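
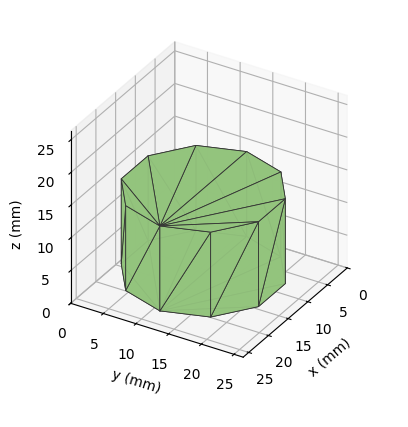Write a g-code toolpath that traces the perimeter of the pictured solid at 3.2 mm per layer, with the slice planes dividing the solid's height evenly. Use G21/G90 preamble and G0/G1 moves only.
Reading the render: the shape is a regular 10-sided prism (a cylinder approximated with 10 flat sides), circumscribed radius ≈ 11 mm, height ≈ 13 mm (dimensions read to the nearest mm from the axis ticks). For the g-code, the solid's height is divided into equal slices at the stated Δz and each level perimeter traced with G1 moves after a G0 lift.

; perimeter-only toolpath
G21 ; units = mm
G90 ; absolute positioning
G28 ; home
; layer 1
G0 Z3.2
G0 X22.0 Y11.0
G1 X19.9 Y17.5
G1 X14.4 Y21.5
G1 X7.6 Y21.5
G1 X2.1 Y17.5
G1 X0.0 Y11.0
G1 X2.1 Y4.5
G1 X7.6 Y0.5
G1 X14.4 Y0.5
G1 X19.9 Y4.5
G1 X22.0 Y11.0
; layer 2
G0 Z6.5
G0 X22.0 Y11.0
G1 X19.9 Y17.5
G1 X14.4 Y21.5
G1 X7.6 Y21.5
G1 X2.1 Y17.5
G1 X0.0 Y11.0
G1 X2.1 Y4.5
G1 X7.6 Y0.5
G1 X14.4 Y0.5
G1 X19.9 Y4.5
G1 X22.0 Y11.0
; layer 3
G0 Z9.8
G0 X22.0 Y11.0
G1 X19.9 Y17.5
G1 X14.4 Y21.5
G1 X7.6 Y21.5
G1 X2.1 Y17.5
G1 X0.0 Y11.0
G1 X2.1 Y4.5
G1 X7.6 Y0.5
G1 X14.4 Y0.5
G1 X19.9 Y4.5
G1 X22.0 Y11.0
; layer 4
G0 Z13.0
G0 X22.0 Y11.0
G1 X19.9 Y17.5
G1 X14.4 Y21.5
G1 X7.6 Y21.5
G1 X2.1 Y17.5
G1 X0.0 Y11.0
G1 X2.1 Y4.5
G1 X7.6 Y0.5
G1 X14.4 Y0.5
G1 X19.9 Y4.5
G1 X22.0 Y11.0
M2 ; end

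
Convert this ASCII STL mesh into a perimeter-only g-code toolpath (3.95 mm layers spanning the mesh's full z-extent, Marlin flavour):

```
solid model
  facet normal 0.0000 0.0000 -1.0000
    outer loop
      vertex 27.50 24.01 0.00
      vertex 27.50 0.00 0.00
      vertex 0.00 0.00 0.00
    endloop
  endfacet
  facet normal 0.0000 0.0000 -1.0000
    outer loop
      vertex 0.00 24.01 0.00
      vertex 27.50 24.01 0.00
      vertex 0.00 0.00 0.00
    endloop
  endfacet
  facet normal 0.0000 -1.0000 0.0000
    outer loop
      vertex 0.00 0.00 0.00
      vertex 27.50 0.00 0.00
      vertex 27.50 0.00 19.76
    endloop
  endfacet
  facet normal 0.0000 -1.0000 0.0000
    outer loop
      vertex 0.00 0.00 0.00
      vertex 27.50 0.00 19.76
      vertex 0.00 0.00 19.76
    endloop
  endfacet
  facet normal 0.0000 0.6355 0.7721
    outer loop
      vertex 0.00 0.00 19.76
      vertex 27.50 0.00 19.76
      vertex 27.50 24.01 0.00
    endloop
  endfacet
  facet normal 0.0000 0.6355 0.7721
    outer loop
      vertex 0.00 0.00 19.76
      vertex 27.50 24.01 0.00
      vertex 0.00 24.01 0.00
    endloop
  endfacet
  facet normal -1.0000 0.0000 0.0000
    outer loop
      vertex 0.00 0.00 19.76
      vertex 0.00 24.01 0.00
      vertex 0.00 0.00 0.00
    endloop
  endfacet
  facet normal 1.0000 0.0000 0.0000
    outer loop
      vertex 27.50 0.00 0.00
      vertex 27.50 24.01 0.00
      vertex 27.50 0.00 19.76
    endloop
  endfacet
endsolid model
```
; perimeter-only toolpath
G21 ; units = mm
G90 ; absolute positioning
G28 ; home
; layer 1
G0 Z3.95
G0 X0.00 Y0.00
G1 X27.50 Y0.00
G1 X27.50 Y19.21
G1 X0.00 Y19.21
G1 X0.00 Y0.00
; layer 2
G0 Z7.90
G0 X0.00 Y0.00
G1 X27.50 Y0.00
G1 X27.50 Y14.41
G1 X0.00 Y14.41
G1 X0.00 Y0.00
; layer 3
G0 Z11.86
G0 X0.00 Y0.00
G1 X27.50 Y0.00
G1 X27.50 Y9.60
G1 X0.00 Y9.60
G1 X0.00 Y0.00
; layer 4
G0 Z15.81
G0 X0.00 Y0.00
G1 X27.50 Y0.00
G1 X27.50 Y4.80
G1 X0.00 Y4.80
G1 X0.00 Y0.00
M2 ; end

The solid is a wedge (ramp): 27.5 × 24 mm base, rising to 19.8 mm along the y=0 edge and sloping linearly to z=0 at y=24. Slicing at Δz = 3.95 mm — 5 equal slices spanning the solid's height, so layer i sits at z = i·h/5 — gives 4 non-empty perimeters. Each is a 4-segment closed polygon; G0 lifts to the layer z and rapids to the start vertex, then G1 traces the edges. The cross-section shrinks linearly with z (the slice at the apex is degenerate and omitted).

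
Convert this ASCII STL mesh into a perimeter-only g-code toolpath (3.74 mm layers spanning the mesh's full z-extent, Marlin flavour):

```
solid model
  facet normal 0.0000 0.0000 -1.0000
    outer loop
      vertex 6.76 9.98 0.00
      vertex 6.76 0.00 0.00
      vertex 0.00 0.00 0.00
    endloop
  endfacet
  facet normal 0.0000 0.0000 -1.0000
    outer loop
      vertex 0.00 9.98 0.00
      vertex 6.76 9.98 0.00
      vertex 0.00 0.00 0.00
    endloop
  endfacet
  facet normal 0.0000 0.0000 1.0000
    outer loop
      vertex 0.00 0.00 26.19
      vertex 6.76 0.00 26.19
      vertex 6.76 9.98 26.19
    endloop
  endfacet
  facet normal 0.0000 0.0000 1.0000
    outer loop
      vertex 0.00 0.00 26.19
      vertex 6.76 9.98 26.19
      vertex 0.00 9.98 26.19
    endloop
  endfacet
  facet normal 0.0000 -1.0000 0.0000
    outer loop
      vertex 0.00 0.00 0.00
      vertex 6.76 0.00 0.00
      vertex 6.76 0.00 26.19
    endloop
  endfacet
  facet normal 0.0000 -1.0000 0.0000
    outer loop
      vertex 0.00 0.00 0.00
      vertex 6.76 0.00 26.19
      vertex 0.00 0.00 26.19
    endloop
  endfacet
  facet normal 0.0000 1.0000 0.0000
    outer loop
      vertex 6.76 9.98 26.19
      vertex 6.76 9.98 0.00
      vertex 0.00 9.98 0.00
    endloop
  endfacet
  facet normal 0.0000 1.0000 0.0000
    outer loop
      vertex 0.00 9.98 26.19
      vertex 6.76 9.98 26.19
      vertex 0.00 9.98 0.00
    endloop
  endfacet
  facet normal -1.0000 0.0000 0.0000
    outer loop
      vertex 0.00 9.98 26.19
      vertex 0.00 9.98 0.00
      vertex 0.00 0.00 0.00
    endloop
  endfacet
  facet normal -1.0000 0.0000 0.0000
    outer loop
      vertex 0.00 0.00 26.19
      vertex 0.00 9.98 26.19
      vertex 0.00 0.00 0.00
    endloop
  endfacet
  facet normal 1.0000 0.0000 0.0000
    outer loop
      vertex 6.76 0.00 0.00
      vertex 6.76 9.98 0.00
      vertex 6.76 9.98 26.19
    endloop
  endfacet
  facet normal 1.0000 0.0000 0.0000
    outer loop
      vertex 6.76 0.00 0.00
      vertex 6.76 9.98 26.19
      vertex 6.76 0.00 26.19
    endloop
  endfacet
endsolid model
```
; perimeter-only toolpath
G21 ; units = mm
G90 ; absolute positioning
G28 ; home
; layer 1
G0 Z3.74
G0 X0.00 Y0.00
G1 X6.76 Y0.00
G1 X6.76 Y9.98
G1 X0.00 Y9.98
G1 X0.00 Y0.00
; layer 2
G0 Z7.48
G0 X0.00 Y0.00
G1 X6.76 Y0.00
G1 X6.76 Y9.98
G1 X0.00 Y9.98
G1 X0.00 Y0.00
; layer 3
G0 Z11.22
G0 X0.00 Y0.00
G1 X6.76 Y0.00
G1 X6.76 Y9.98
G1 X0.00 Y9.98
G1 X0.00 Y0.00
; layer 4
G0 Z14.97
G0 X0.00 Y0.00
G1 X6.76 Y0.00
G1 X6.76 Y9.98
G1 X0.00 Y9.98
G1 X0.00 Y0.00
; layer 5
G0 Z18.71
G0 X0.00 Y0.00
G1 X6.76 Y0.00
G1 X6.76 Y9.98
G1 X0.00 Y9.98
G1 X0.00 Y0.00
; layer 6
G0 Z22.45
G0 X0.00 Y0.00
G1 X6.76 Y0.00
G1 X6.76 Y9.98
G1 X0.00 Y9.98
G1 X0.00 Y0.00
; layer 7
G0 Z26.19
G0 X0.00 Y0.00
G1 X6.76 Y0.00
G1 X6.76 Y9.98
G1 X0.00 Y9.98
G1 X0.00 Y0.00
M2 ; end

The solid is a rectangular box, roughly 6.76 × 9.98 mm footprint and 26.2 mm tall. Slicing at Δz = 3.74 mm — 7 equal slices spanning the solid's height, so layer i sits at z = i·h/7 — gives 7 non-empty perimeters. Each is a 4-segment closed polygon; G0 lifts to the layer z and rapids to the start vertex, then G1 traces the edges.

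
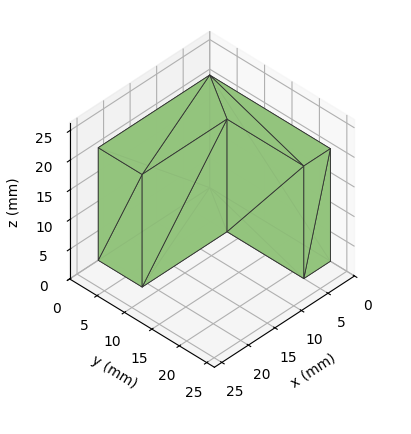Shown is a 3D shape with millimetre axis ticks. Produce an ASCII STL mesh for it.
Reading the render: the shape is an L-shaped prism: outer 21 × 22 mm, arm thicknesses ≈ 8 mm (horizontal) and 5 mm (vertical), extruded 19 mm in z (dimensions read to the nearest mm from the axis ticks). For the STL, each face is triangulated and given an outward normal.

solid part
  facet normal 0.0000 0.0000 -1.0000
    outer loop
      vertex 21.00 8.00 0.00
      vertex 21.00 0.00 0.00
      vertex 0.00 0.00 0.00
    endloop
  endfacet
  facet normal 0.0000 0.0000 -1.0000
    outer loop
      vertex 5.00 8.00 0.00
      vertex 21.00 8.00 0.00
      vertex 0.00 0.00 0.00
    endloop
  endfacet
  facet normal 0.0000 0.0000 -1.0000
    outer loop
      vertex 5.00 22.00 0.00
      vertex 5.00 8.00 0.00
      vertex 0.00 0.00 0.00
    endloop
  endfacet
  facet normal 0.0000 0.0000 -1.0000
    outer loop
      vertex 0.00 22.00 0.00
      vertex 5.00 22.00 0.00
      vertex 0.00 0.00 0.00
    endloop
  endfacet
  facet normal 0.0000 0.0000 1.0000
    outer loop
      vertex 0.00 0.00 19.00
      vertex 21.00 0.00 19.00
      vertex 21.00 8.00 19.00
    endloop
  endfacet
  facet normal 0.0000 0.0000 1.0000
    outer loop
      vertex 0.00 0.00 19.00
      vertex 21.00 8.00 19.00
      vertex 5.00 8.00 19.00
    endloop
  endfacet
  facet normal 0.0000 0.0000 1.0000
    outer loop
      vertex 0.00 0.00 19.00
      vertex 5.00 8.00 19.00
      vertex 5.00 22.00 19.00
    endloop
  endfacet
  facet normal 0.0000 0.0000 1.0000
    outer loop
      vertex 0.00 0.00 19.00
      vertex 5.00 22.00 19.00
      vertex 0.00 22.00 19.00
    endloop
  endfacet
  facet normal 0.0000 -1.0000 0.0000
    outer loop
      vertex 0.00 0.00 0.00
      vertex 21.00 0.00 0.00
      vertex 21.00 0.00 19.00
    endloop
  endfacet
  facet normal 0.0000 -1.0000 0.0000
    outer loop
      vertex 0.00 0.00 0.00
      vertex 21.00 0.00 19.00
      vertex 0.00 0.00 19.00
    endloop
  endfacet
  facet normal 1.0000 0.0000 0.0000
    outer loop
      vertex 21.00 0.00 0.00
      vertex 21.00 8.00 0.00
      vertex 21.00 8.00 19.00
    endloop
  endfacet
  facet normal 1.0000 0.0000 0.0000
    outer loop
      vertex 21.00 0.00 0.00
      vertex 21.00 8.00 19.00
      vertex 21.00 0.00 19.00
    endloop
  endfacet
  facet normal 0.0000 1.0000 0.0000
    outer loop
      vertex 21.00 8.00 0.00
      vertex 5.00 8.00 0.00
      vertex 5.00 8.00 19.00
    endloop
  endfacet
  facet normal 0.0000 1.0000 0.0000
    outer loop
      vertex 21.00 8.00 0.00
      vertex 5.00 8.00 19.00
      vertex 21.00 8.00 19.00
    endloop
  endfacet
  facet normal 1.0000 0.0000 0.0000
    outer loop
      vertex 5.00 8.00 0.00
      vertex 5.00 22.00 0.00
      vertex 5.00 22.00 19.00
    endloop
  endfacet
  facet normal 1.0000 0.0000 0.0000
    outer loop
      vertex 5.00 8.00 0.00
      vertex 5.00 22.00 19.00
      vertex 5.00 8.00 19.00
    endloop
  endfacet
  facet normal 0.0000 1.0000 0.0000
    outer loop
      vertex 5.00 22.00 0.00
      vertex 0.00 22.00 0.00
      vertex 0.00 22.00 19.00
    endloop
  endfacet
  facet normal 0.0000 1.0000 0.0000
    outer loop
      vertex 5.00 22.00 0.00
      vertex 0.00 22.00 19.00
      vertex 5.00 22.00 19.00
    endloop
  endfacet
  facet normal -1.0000 0.0000 0.0000
    outer loop
      vertex 0.00 22.00 0.00
      vertex 0.00 0.00 0.00
      vertex 0.00 0.00 19.00
    endloop
  endfacet
  facet normal -1.0000 0.0000 0.0000
    outer loop
      vertex 0.00 22.00 0.00
      vertex 0.00 0.00 19.00
      vertex 0.00 22.00 19.00
    endloop
  endfacet
endsolid part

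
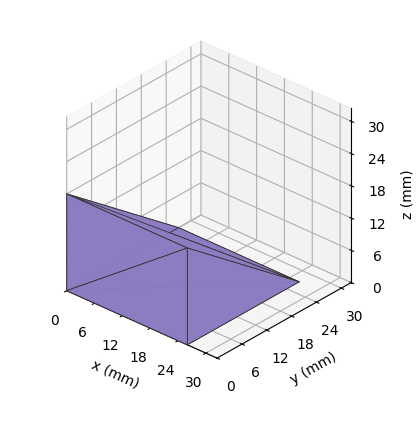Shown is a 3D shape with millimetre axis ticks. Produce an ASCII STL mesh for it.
Reading the render: the shape is a wedge (ramp): 26 × 27 mm base, rising to 18 mm along the y=0 edge and sloping linearly to z=0 at y=27 (dimensions read to the nearest mm from the axis ticks). For the STL, each face is triangulated and given an outward normal.

solid part
  facet normal 0.0000 0.0000 -1.0000
    outer loop
      vertex 26.000 27.000 0.000
      vertex 26.000 0.000 0.000
      vertex 0.000 0.000 0.000
    endloop
  endfacet
  facet normal 0.0000 0.0000 -1.0000
    outer loop
      vertex 0.000 27.000 0.000
      vertex 26.000 27.000 0.000
      vertex 0.000 0.000 0.000
    endloop
  endfacet
  facet normal 0.0000 -1.0000 0.0000
    outer loop
      vertex 0.000 0.000 0.000
      vertex 26.000 0.000 0.000
      vertex 26.000 0.000 18.000
    endloop
  endfacet
  facet normal 0.0000 -1.0000 0.0000
    outer loop
      vertex 0.000 0.000 0.000
      vertex 26.000 0.000 18.000
      vertex 0.000 0.000 18.000
    endloop
  endfacet
  facet normal 0.0000 0.5547 0.8321
    outer loop
      vertex 0.000 0.000 18.000
      vertex 26.000 0.000 18.000
      vertex 26.000 27.000 0.000
    endloop
  endfacet
  facet normal 0.0000 0.5547 0.8321
    outer loop
      vertex 0.000 0.000 18.000
      vertex 26.000 27.000 0.000
      vertex 0.000 27.000 0.000
    endloop
  endfacet
  facet normal -1.0000 0.0000 0.0000
    outer loop
      vertex 0.000 0.000 18.000
      vertex 0.000 27.000 0.000
      vertex 0.000 0.000 0.000
    endloop
  endfacet
  facet normal 1.0000 0.0000 0.0000
    outer loop
      vertex 26.000 0.000 0.000
      vertex 26.000 27.000 0.000
      vertex 26.000 0.000 18.000
    endloop
  endfacet
endsolid part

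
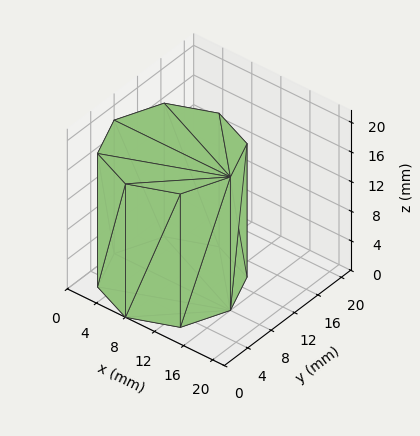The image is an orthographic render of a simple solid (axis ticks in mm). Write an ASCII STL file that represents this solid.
Reading the render: the shape is a regular 8-sided prism (a cylinder approximated with 8 flat sides), circumscribed radius ≈ 8 mm, height ≈ 18 mm (dimensions read to the nearest mm from the axis ticks). For the STL, each face is triangulated and given an outward normal.

solid part
  facet normal 0.0000 0.0000 -1.0000
    outer loop
      vertex 8.0 16.0 0.0
      vertex 13.7 13.7 0.0
      vertex 16.0 8.0 0.0
    endloop
  endfacet
  facet normal 0.0000 0.0000 -1.0000
    outer loop
      vertex 2.3 13.7 0.0
      vertex 8.0 16.0 0.0
      vertex 16.0 8.0 0.0
    endloop
  endfacet
  facet normal 0.0000 0.0000 -1.0000
    outer loop
      vertex 0.0 8.0 0.0
      vertex 2.3 13.7 0.0
      vertex 16.0 8.0 0.0
    endloop
  endfacet
  facet normal 0.0000 0.0000 -1.0000
    outer loop
      vertex 2.3 2.3 0.0
      vertex 0.0 8.0 0.0
      vertex 16.0 8.0 0.0
    endloop
  endfacet
  facet normal 0.0000 0.0000 -1.0000
    outer loop
      vertex 8.0 0.0 0.0
      vertex 2.3 2.3 0.0
      vertex 16.0 8.0 0.0
    endloop
  endfacet
  facet normal 0.0000 0.0000 -1.0000
    outer loop
      vertex 13.7 2.3 0.0
      vertex 8.0 0.0 0.0
      vertex 16.0 8.0 0.0
    endloop
  endfacet
  facet normal 0.0000 0.0000 1.0000
    outer loop
      vertex 16.0 8.0 18.0
      vertex 13.7 13.7 18.0
      vertex 8.0 16.0 18.0
    endloop
  endfacet
  facet normal 0.0000 0.0000 1.0000
    outer loop
      vertex 16.0 8.0 18.0
      vertex 8.0 16.0 18.0
      vertex 2.3 13.7 18.0
    endloop
  endfacet
  facet normal 0.0000 0.0000 1.0000
    outer loop
      vertex 16.0 8.0 18.0
      vertex 2.3 13.7 18.0
      vertex 0.0 8.0 18.0
    endloop
  endfacet
  facet normal 0.0000 0.0000 1.0000
    outer loop
      vertex 16.0 8.0 18.0
      vertex 0.0 8.0 18.0
      vertex 2.3 2.3 18.0
    endloop
  endfacet
  facet normal 0.0000 0.0000 1.0000
    outer loop
      vertex 16.0 8.0 18.0
      vertex 2.3 2.3 18.0
      vertex 8.0 0.0 18.0
    endloop
  endfacet
  facet normal 0.0000 0.0000 1.0000
    outer loop
      vertex 16.0 8.0 18.0
      vertex 8.0 0.0 18.0
      vertex 13.7 2.3 18.0
    endloop
  endfacet
  facet normal 0.9274 0.3742 0.0000
    outer loop
      vertex 16.0 8.0 0.0
      vertex 13.7 13.7 0.0
      vertex 13.7 13.7 18.0
    endloop
  endfacet
  facet normal 0.9274 0.3742 0.0000
    outer loop
      vertex 16.0 8.0 0.0
      vertex 13.7 13.7 18.0
      vertex 16.0 8.0 18.0
    endloop
  endfacet
  facet normal 0.3742 0.9274 0.0000
    outer loop
      vertex 13.7 13.7 0.0
      vertex 8.0 16.0 0.0
      vertex 8.0 16.0 18.0
    endloop
  endfacet
  facet normal 0.3742 0.9274 0.0000
    outer loop
      vertex 13.7 13.7 0.0
      vertex 8.0 16.0 18.0
      vertex 13.7 13.7 18.0
    endloop
  endfacet
  facet normal -0.3742 0.9274 0.0000
    outer loop
      vertex 8.0 16.0 0.0
      vertex 2.3 13.7 0.0
      vertex 2.3 13.7 18.0
    endloop
  endfacet
  facet normal -0.3742 0.9274 0.0000
    outer loop
      vertex 8.0 16.0 0.0
      vertex 2.3 13.7 18.0
      vertex 8.0 16.0 18.0
    endloop
  endfacet
  facet normal -0.9274 0.3742 0.0000
    outer loop
      vertex 2.3 13.7 0.0
      vertex 0.0 8.0 0.0
      vertex 0.0 8.0 18.0
    endloop
  endfacet
  facet normal -0.9274 0.3742 0.0000
    outer loop
      vertex 2.3 13.7 0.0
      vertex 0.0 8.0 18.0
      vertex 2.3 13.7 18.0
    endloop
  endfacet
  facet normal -0.9274 -0.3742 0.0000
    outer loop
      vertex 0.0 8.0 0.0
      vertex 2.3 2.3 0.0
      vertex 2.3 2.3 18.0
    endloop
  endfacet
  facet normal -0.9274 -0.3742 0.0000
    outer loop
      vertex 0.0 8.0 0.0
      vertex 2.3 2.3 18.0
      vertex 0.0 8.0 18.0
    endloop
  endfacet
  facet normal -0.3742 -0.9274 0.0000
    outer loop
      vertex 2.3 2.3 0.0
      vertex 8.0 0.0 0.0
      vertex 8.0 0.0 18.0
    endloop
  endfacet
  facet normal -0.3742 -0.9274 0.0000
    outer loop
      vertex 2.3 2.3 0.0
      vertex 8.0 0.0 18.0
      vertex 2.3 2.3 18.0
    endloop
  endfacet
  facet normal 0.3742 -0.9274 0.0000
    outer loop
      vertex 8.0 0.0 0.0
      vertex 13.7 2.3 0.0
      vertex 13.7 2.3 18.0
    endloop
  endfacet
  facet normal 0.3742 -0.9274 0.0000
    outer loop
      vertex 8.0 0.0 0.0
      vertex 13.7 2.3 18.0
      vertex 8.0 0.0 18.0
    endloop
  endfacet
  facet normal 0.9274 -0.3742 0.0000
    outer loop
      vertex 13.7 2.3 0.0
      vertex 16.0 8.0 0.0
      vertex 16.0 8.0 18.0
    endloop
  endfacet
  facet normal 0.9274 -0.3742 0.0000
    outer loop
      vertex 13.7 2.3 0.0
      vertex 16.0 8.0 18.0
      vertex 13.7 2.3 18.0
    endloop
  endfacet
endsolid part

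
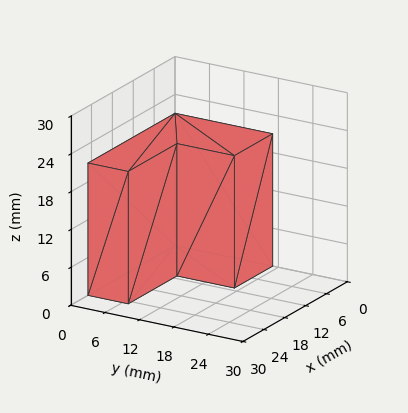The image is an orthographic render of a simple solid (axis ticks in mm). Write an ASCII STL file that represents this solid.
Reading the render: the shape is an L-shaped prism: outer 25 × 17 mm, arm thicknesses ≈ 7 mm (horizontal) and 11 mm (vertical), extruded 21 mm in z (dimensions read to the nearest mm from the axis ticks). For the STL, each face is triangulated and given an outward normal.

solid part
  facet normal 0.0000 0.0000 -1.0000
    outer loop
      vertex 25.00 7.00 0.00
      vertex 25.00 0.00 0.00
      vertex 0.00 0.00 0.00
    endloop
  endfacet
  facet normal 0.0000 0.0000 -1.0000
    outer loop
      vertex 11.00 7.00 0.00
      vertex 25.00 7.00 0.00
      vertex 0.00 0.00 0.00
    endloop
  endfacet
  facet normal 0.0000 0.0000 -1.0000
    outer loop
      vertex 11.00 17.00 0.00
      vertex 11.00 7.00 0.00
      vertex 0.00 0.00 0.00
    endloop
  endfacet
  facet normal 0.0000 0.0000 -1.0000
    outer loop
      vertex 0.00 17.00 0.00
      vertex 11.00 17.00 0.00
      vertex 0.00 0.00 0.00
    endloop
  endfacet
  facet normal 0.0000 0.0000 1.0000
    outer loop
      vertex 0.00 0.00 21.00
      vertex 25.00 0.00 21.00
      vertex 25.00 7.00 21.00
    endloop
  endfacet
  facet normal 0.0000 0.0000 1.0000
    outer loop
      vertex 0.00 0.00 21.00
      vertex 25.00 7.00 21.00
      vertex 11.00 7.00 21.00
    endloop
  endfacet
  facet normal 0.0000 0.0000 1.0000
    outer loop
      vertex 0.00 0.00 21.00
      vertex 11.00 7.00 21.00
      vertex 11.00 17.00 21.00
    endloop
  endfacet
  facet normal 0.0000 0.0000 1.0000
    outer loop
      vertex 0.00 0.00 21.00
      vertex 11.00 17.00 21.00
      vertex 0.00 17.00 21.00
    endloop
  endfacet
  facet normal 0.0000 -1.0000 0.0000
    outer loop
      vertex 0.00 0.00 0.00
      vertex 25.00 0.00 0.00
      vertex 25.00 0.00 21.00
    endloop
  endfacet
  facet normal 0.0000 -1.0000 0.0000
    outer loop
      vertex 0.00 0.00 0.00
      vertex 25.00 0.00 21.00
      vertex 0.00 0.00 21.00
    endloop
  endfacet
  facet normal 1.0000 0.0000 0.0000
    outer loop
      vertex 25.00 0.00 0.00
      vertex 25.00 7.00 0.00
      vertex 25.00 7.00 21.00
    endloop
  endfacet
  facet normal 1.0000 0.0000 0.0000
    outer loop
      vertex 25.00 0.00 0.00
      vertex 25.00 7.00 21.00
      vertex 25.00 0.00 21.00
    endloop
  endfacet
  facet normal 0.0000 1.0000 0.0000
    outer loop
      vertex 25.00 7.00 0.00
      vertex 11.00 7.00 0.00
      vertex 11.00 7.00 21.00
    endloop
  endfacet
  facet normal 0.0000 1.0000 0.0000
    outer loop
      vertex 25.00 7.00 0.00
      vertex 11.00 7.00 21.00
      vertex 25.00 7.00 21.00
    endloop
  endfacet
  facet normal 1.0000 0.0000 0.0000
    outer loop
      vertex 11.00 7.00 0.00
      vertex 11.00 17.00 0.00
      vertex 11.00 17.00 21.00
    endloop
  endfacet
  facet normal 1.0000 0.0000 0.0000
    outer loop
      vertex 11.00 7.00 0.00
      vertex 11.00 17.00 21.00
      vertex 11.00 7.00 21.00
    endloop
  endfacet
  facet normal 0.0000 1.0000 0.0000
    outer loop
      vertex 11.00 17.00 0.00
      vertex 0.00 17.00 0.00
      vertex 0.00 17.00 21.00
    endloop
  endfacet
  facet normal 0.0000 1.0000 0.0000
    outer loop
      vertex 11.00 17.00 0.00
      vertex 0.00 17.00 21.00
      vertex 11.00 17.00 21.00
    endloop
  endfacet
  facet normal -1.0000 0.0000 0.0000
    outer loop
      vertex 0.00 17.00 0.00
      vertex 0.00 0.00 0.00
      vertex 0.00 0.00 21.00
    endloop
  endfacet
  facet normal -1.0000 0.0000 0.0000
    outer loop
      vertex 0.00 17.00 0.00
      vertex 0.00 0.00 21.00
      vertex 0.00 17.00 21.00
    endloop
  endfacet
endsolid part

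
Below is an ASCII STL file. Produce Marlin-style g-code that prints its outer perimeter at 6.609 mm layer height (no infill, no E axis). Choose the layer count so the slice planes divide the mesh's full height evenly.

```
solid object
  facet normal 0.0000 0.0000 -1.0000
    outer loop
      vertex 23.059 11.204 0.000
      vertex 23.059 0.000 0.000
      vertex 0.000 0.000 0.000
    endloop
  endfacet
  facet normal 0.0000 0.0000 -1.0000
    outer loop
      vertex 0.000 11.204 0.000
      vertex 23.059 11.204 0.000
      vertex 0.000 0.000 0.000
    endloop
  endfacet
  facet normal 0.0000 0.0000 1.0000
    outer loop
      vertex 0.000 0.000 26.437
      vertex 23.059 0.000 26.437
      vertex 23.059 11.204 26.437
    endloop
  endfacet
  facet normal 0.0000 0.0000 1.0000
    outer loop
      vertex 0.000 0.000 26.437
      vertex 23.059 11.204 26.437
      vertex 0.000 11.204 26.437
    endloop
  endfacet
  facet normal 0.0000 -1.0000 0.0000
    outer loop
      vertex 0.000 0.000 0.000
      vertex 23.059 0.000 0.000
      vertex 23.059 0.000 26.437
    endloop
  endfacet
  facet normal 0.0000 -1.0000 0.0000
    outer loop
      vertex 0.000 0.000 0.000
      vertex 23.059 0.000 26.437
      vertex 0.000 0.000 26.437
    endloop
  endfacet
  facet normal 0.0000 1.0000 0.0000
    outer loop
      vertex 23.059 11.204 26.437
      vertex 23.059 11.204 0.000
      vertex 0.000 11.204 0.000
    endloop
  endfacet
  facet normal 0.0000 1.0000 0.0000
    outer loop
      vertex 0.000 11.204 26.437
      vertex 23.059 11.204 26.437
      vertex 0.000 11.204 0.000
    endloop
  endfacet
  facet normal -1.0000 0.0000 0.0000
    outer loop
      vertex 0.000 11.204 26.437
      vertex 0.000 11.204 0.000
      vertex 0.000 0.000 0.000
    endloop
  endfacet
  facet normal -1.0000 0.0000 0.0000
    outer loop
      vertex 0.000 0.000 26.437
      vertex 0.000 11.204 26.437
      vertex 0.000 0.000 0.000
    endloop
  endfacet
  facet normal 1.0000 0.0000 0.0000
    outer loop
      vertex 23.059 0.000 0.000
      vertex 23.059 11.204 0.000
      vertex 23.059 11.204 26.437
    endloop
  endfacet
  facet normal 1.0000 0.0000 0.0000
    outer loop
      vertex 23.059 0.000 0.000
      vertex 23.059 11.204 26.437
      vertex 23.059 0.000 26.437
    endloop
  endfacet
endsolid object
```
; perimeter-only toolpath
G21 ; units = mm
G90 ; absolute positioning
G28 ; home
; layer 1
G0 Z6.609
G0 X0.000 Y0.000
G1 X23.059 Y0.000
G1 X23.059 Y11.204
G1 X0.000 Y11.204
G1 X0.000 Y0.000
; layer 2
G0 Z13.219
G0 X0.000 Y0.000
G1 X23.059 Y0.000
G1 X23.059 Y11.204
G1 X0.000 Y11.204
G1 X0.000 Y0.000
; layer 3
G0 Z19.828
G0 X0.000 Y0.000
G1 X23.059 Y0.000
G1 X23.059 Y11.204
G1 X0.000 Y11.204
G1 X0.000 Y0.000
; layer 4
G0 Z26.437
G0 X0.000 Y0.000
G1 X23.059 Y0.000
G1 X23.059 Y11.204
G1 X0.000 Y11.204
G1 X0.000 Y0.000
M2 ; end

The solid is a rectangular box, roughly 23.1 × 11.2 mm footprint and 26.4 mm tall. Slicing at Δz = 6.609 mm — 4 equal slices spanning the solid's height, so layer i sits at z = i·h/4 — gives 4 non-empty perimeters. Each is a 4-segment closed polygon; G0 lifts to the layer z and rapids to the start vertex, then G1 traces the edges.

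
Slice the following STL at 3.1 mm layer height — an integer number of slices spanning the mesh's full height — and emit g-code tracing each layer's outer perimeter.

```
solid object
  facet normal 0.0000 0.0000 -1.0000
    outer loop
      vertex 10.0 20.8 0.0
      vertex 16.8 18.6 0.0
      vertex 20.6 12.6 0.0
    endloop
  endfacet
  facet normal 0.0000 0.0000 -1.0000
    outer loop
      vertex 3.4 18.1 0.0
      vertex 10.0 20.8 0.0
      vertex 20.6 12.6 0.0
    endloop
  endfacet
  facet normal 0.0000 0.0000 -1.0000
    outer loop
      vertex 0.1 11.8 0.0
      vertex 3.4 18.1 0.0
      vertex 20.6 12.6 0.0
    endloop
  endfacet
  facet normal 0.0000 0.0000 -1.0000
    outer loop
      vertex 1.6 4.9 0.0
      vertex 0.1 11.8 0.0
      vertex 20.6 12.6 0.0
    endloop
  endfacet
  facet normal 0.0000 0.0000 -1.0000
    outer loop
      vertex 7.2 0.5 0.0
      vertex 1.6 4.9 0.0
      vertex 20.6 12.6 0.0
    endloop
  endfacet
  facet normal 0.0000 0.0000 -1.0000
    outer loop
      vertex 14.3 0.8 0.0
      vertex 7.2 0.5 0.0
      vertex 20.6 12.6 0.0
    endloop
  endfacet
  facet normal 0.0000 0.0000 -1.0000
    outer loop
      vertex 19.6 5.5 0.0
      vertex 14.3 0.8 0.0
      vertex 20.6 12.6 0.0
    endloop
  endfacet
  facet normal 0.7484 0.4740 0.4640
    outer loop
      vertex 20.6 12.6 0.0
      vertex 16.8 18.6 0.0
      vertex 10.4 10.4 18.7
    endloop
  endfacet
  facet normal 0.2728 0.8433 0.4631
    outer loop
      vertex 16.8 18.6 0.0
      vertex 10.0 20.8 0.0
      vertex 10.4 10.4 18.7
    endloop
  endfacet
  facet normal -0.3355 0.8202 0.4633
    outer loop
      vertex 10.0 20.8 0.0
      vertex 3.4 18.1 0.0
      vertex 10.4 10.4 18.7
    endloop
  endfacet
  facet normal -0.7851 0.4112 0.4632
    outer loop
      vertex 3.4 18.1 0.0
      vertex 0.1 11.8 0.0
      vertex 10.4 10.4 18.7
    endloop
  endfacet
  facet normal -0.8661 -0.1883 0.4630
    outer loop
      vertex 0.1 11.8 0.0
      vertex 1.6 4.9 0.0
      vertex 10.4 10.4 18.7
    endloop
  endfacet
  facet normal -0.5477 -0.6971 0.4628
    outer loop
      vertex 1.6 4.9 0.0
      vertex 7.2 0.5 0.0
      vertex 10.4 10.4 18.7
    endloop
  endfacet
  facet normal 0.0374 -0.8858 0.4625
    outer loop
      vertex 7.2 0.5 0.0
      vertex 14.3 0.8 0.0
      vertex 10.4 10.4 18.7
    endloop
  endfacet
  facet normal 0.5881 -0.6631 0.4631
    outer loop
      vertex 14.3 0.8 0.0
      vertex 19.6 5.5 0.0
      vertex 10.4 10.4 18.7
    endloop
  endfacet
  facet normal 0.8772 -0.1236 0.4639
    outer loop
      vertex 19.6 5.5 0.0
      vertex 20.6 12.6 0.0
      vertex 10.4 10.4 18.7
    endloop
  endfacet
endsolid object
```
; perimeter-only toolpath
G21 ; units = mm
G90 ; absolute positioning
G28 ; home
; layer 1
G0 Z3.1
G0 X18.9 Y12.2
G1 X15.7 Y17.2
G1 X10.1 Y19.1
G1 X4.6 Y16.8
G1 X1.8 Y11.6
G1 X3.1 Y5.8
G1 X7.7 Y2.2
G1 X13.7 Y2.4
G1 X18.1 Y6.3
G1 X18.9 Y12.2
; layer 2
G0 Z6.2
G0 X17.2 Y11.9
G1 X14.7 Y15.9
G1 X10.1 Y17.3
G1 X5.7 Y15.5
G1 X3.5 Y11.3
G1 X4.5 Y6.7
G1 X8.3 Y3.8
G1 X13.0 Y4.0
G1 X16.5 Y7.1
G1 X17.2 Y11.9
; layer 3
G0 Z9.3
G0 X15.5 Y11.5
G1 X13.6 Y14.5
G1 X10.2 Y15.6
G1 X6.9 Y14.2
G1 X5.2 Y11.1
G1 X6.0 Y7.7
G1 X8.8 Y5.5
G1 X12.4 Y5.6
G1 X15.0 Y8.0
G1 X15.5 Y11.5
; layer 4
G0 Z12.5
G0 X13.8 Y11.1
G1 X12.5 Y13.1
G1 X10.3 Y13.9
G1 X8.1 Y13.0
G1 X7.0 Y10.9
G1 X7.5 Y8.6
G1 X9.3 Y7.1
G1 X11.7 Y7.2
G1 X13.5 Y8.8
G1 X13.8 Y11.1
; layer 5
G0 Z15.6
G0 X12.1 Y10.8
G1 X11.5 Y11.8
G1 X10.3 Y12.1
G1 X9.2 Y11.7
G1 X8.7 Y10.6
G1 X8.9 Y9.5
G1 X9.9 Y8.8
G1 X11.1 Y8.8
G1 X11.9 Y9.6
G1 X12.1 Y10.8
M2 ; end

The solid is a regular 9-sided pyramid, base circumscribed radius ≈ 10.4 mm, apex at z ≈ 18.7 mm. Slicing at Δz = 3.1 mm — 6 equal slices spanning the solid's height, so layer i sits at z = i·h/6 — gives 5 non-empty perimeters. Each is a 9-segment closed polygon; G0 lifts to the layer z and rapids to the start vertex, then G1 traces the edges. The cross-section shrinks linearly with z (the slice at the apex is degenerate and omitted).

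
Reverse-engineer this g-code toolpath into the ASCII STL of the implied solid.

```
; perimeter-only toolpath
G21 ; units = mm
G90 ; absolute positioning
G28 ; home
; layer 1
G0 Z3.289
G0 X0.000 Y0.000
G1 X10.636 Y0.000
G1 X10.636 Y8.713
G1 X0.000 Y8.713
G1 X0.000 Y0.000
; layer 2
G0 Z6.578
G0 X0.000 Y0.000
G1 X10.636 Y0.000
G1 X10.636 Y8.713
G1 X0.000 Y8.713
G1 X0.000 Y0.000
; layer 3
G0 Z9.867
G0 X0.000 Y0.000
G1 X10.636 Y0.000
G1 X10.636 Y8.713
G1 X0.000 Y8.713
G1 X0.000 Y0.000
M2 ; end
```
solid part
  facet normal 0.0000 0.0000 -1.0000
    outer loop
      vertex 10.636 8.713 0.000
      vertex 10.636 0.000 0.000
      vertex 0.000 0.000 0.000
    endloop
  endfacet
  facet normal 0.0000 0.0000 -1.0000
    outer loop
      vertex 0.000 8.713 0.000
      vertex 10.636 8.713 0.000
      vertex 0.000 0.000 0.000
    endloop
  endfacet
  facet normal 0.0000 0.0000 1.0000
    outer loop
      vertex 0.000 0.000 9.867
      vertex 10.636 0.000 9.867
      vertex 10.636 8.713 9.867
    endloop
  endfacet
  facet normal 0.0000 0.0000 1.0000
    outer loop
      vertex 0.000 0.000 9.867
      vertex 10.636 8.713 9.867
      vertex 0.000 8.713 9.867
    endloop
  endfacet
  facet normal 0.0000 -1.0000 0.0000
    outer loop
      vertex 0.000 0.000 0.000
      vertex 10.636 0.000 0.000
      vertex 10.636 0.000 9.867
    endloop
  endfacet
  facet normal 0.0000 -1.0000 0.0000
    outer loop
      vertex 0.000 0.000 0.000
      vertex 10.636 0.000 9.867
      vertex 0.000 0.000 9.867
    endloop
  endfacet
  facet normal 0.0000 1.0000 0.0000
    outer loop
      vertex 10.636 8.713 9.867
      vertex 10.636 8.713 0.000
      vertex 0.000 8.713 0.000
    endloop
  endfacet
  facet normal 0.0000 1.0000 0.0000
    outer loop
      vertex 0.000 8.713 9.867
      vertex 10.636 8.713 9.867
      vertex 0.000 8.713 0.000
    endloop
  endfacet
  facet normal -1.0000 0.0000 0.0000
    outer loop
      vertex 0.000 8.713 9.867
      vertex 0.000 8.713 0.000
      vertex 0.000 0.000 0.000
    endloop
  endfacet
  facet normal -1.0000 0.0000 0.0000
    outer loop
      vertex 0.000 0.000 9.867
      vertex 0.000 8.713 9.867
      vertex 0.000 0.000 0.000
    endloop
  endfacet
  facet normal 1.0000 0.0000 0.0000
    outer loop
      vertex 10.636 0.000 0.000
      vertex 10.636 8.713 0.000
      vertex 10.636 8.713 9.867
    endloop
  endfacet
  facet normal 1.0000 0.0000 0.0000
    outer loop
      vertex 10.636 0.000 0.000
      vertex 10.636 8.713 9.867
      vertex 10.636 0.000 9.867
    endloop
  endfacet
endsolid part

The G0 Z moves step by Δz≈3.289 mm. Every layer's G1 loop is the same polygon, so the solid is a straight extrusion of it from z=0 to z≈9.87. Closing with flat bottom and top caps and triangulating gives 12 facets — a rectangular box, roughly 10.6 × 8.71 mm footprint and 9.87 mm tall.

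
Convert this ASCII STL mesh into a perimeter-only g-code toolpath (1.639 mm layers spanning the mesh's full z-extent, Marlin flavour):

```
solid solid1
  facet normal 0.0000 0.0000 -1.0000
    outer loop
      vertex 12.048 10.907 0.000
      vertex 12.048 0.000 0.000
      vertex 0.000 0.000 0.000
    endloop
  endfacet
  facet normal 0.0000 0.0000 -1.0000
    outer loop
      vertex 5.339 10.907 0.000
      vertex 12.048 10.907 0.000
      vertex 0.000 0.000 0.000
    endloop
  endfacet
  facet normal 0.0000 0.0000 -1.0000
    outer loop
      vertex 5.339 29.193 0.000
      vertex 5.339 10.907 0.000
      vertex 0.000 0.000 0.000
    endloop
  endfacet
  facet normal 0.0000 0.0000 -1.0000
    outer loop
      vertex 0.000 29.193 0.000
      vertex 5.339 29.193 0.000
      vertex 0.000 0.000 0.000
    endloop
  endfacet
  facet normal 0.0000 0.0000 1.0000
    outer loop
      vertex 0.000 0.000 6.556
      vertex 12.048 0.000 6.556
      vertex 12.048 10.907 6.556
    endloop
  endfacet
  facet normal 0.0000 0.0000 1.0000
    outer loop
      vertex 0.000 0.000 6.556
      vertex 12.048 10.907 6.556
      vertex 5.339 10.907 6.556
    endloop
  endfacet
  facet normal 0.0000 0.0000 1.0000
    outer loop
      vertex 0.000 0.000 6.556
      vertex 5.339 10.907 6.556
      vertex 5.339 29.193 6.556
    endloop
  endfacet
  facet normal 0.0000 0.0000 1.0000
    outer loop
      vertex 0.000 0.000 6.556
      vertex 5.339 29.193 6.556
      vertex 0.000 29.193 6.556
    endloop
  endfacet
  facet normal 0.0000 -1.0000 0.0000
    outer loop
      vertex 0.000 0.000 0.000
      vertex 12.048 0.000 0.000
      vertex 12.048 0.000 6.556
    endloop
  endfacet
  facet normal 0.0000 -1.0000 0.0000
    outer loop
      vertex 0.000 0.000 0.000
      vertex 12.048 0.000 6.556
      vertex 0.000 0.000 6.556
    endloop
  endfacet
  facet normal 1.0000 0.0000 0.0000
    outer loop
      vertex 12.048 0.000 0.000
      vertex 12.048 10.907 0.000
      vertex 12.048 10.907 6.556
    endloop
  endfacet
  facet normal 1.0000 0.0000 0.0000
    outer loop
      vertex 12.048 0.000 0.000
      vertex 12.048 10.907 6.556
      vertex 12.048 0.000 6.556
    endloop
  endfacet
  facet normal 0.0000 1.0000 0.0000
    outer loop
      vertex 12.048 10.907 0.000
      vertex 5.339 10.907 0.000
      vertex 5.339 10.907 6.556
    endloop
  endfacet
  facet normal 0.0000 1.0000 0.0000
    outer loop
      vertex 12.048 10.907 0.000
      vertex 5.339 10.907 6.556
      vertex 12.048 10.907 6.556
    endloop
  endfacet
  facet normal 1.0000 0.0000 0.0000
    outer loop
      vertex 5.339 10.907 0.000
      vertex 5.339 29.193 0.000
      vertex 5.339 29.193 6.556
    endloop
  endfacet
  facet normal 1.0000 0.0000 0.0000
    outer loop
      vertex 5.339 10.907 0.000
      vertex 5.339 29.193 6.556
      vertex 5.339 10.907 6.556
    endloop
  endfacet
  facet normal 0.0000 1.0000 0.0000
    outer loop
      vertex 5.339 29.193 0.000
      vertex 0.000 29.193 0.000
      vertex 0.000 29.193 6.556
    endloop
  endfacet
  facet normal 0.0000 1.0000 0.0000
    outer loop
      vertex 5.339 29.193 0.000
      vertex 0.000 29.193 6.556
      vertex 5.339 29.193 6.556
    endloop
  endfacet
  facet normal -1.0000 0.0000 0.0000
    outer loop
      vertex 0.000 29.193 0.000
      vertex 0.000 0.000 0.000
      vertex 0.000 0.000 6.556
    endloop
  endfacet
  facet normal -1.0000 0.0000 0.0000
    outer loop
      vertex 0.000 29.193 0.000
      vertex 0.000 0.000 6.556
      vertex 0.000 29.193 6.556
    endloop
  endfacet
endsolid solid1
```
; perimeter-only toolpath
G21 ; units = mm
G90 ; absolute positioning
G28 ; home
; layer 1
G0 Z1.639
G0 X0.000 Y0.000
G1 X12.048 Y0.000
G1 X12.048 Y10.907
G1 X5.339 Y10.907
G1 X5.339 Y29.193
G1 X0.000 Y29.193
G1 X0.000 Y0.000
; layer 2
G0 Z3.278
G0 X0.000 Y0.000
G1 X12.048 Y0.000
G1 X12.048 Y10.907
G1 X5.339 Y10.907
G1 X5.339 Y29.193
G1 X0.000 Y29.193
G1 X0.000 Y0.000
; layer 3
G0 Z4.917
G0 X0.000 Y0.000
G1 X12.048 Y0.000
G1 X12.048 Y10.907
G1 X5.339 Y10.907
G1 X5.339 Y29.193
G1 X0.000 Y29.193
G1 X0.000 Y0.000
; layer 4
G0 Z6.556
G0 X0.000 Y0.000
G1 X12.048 Y0.000
G1 X12.048 Y10.907
G1 X5.339 Y10.907
G1 X5.339 Y29.193
G1 X0.000 Y29.193
G1 X0.000 Y0.000
M2 ; end

The solid is an L-shaped prism: outer 12 × 29.2 mm, arm thicknesses ≈ 10.9 mm (horizontal) and 5.34 mm (vertical), extruded 6.56 mm in z. Slicing at Δz = 1.639 mm — 4 equal slices spanning the solid's height, so layer i sits at z = i·h/4 — gives 4 non-empty perimeters. Each is a 6-segment closed polygon; G0 lifts to the layer z and rapids to the start vertex, then G1 traces the edges.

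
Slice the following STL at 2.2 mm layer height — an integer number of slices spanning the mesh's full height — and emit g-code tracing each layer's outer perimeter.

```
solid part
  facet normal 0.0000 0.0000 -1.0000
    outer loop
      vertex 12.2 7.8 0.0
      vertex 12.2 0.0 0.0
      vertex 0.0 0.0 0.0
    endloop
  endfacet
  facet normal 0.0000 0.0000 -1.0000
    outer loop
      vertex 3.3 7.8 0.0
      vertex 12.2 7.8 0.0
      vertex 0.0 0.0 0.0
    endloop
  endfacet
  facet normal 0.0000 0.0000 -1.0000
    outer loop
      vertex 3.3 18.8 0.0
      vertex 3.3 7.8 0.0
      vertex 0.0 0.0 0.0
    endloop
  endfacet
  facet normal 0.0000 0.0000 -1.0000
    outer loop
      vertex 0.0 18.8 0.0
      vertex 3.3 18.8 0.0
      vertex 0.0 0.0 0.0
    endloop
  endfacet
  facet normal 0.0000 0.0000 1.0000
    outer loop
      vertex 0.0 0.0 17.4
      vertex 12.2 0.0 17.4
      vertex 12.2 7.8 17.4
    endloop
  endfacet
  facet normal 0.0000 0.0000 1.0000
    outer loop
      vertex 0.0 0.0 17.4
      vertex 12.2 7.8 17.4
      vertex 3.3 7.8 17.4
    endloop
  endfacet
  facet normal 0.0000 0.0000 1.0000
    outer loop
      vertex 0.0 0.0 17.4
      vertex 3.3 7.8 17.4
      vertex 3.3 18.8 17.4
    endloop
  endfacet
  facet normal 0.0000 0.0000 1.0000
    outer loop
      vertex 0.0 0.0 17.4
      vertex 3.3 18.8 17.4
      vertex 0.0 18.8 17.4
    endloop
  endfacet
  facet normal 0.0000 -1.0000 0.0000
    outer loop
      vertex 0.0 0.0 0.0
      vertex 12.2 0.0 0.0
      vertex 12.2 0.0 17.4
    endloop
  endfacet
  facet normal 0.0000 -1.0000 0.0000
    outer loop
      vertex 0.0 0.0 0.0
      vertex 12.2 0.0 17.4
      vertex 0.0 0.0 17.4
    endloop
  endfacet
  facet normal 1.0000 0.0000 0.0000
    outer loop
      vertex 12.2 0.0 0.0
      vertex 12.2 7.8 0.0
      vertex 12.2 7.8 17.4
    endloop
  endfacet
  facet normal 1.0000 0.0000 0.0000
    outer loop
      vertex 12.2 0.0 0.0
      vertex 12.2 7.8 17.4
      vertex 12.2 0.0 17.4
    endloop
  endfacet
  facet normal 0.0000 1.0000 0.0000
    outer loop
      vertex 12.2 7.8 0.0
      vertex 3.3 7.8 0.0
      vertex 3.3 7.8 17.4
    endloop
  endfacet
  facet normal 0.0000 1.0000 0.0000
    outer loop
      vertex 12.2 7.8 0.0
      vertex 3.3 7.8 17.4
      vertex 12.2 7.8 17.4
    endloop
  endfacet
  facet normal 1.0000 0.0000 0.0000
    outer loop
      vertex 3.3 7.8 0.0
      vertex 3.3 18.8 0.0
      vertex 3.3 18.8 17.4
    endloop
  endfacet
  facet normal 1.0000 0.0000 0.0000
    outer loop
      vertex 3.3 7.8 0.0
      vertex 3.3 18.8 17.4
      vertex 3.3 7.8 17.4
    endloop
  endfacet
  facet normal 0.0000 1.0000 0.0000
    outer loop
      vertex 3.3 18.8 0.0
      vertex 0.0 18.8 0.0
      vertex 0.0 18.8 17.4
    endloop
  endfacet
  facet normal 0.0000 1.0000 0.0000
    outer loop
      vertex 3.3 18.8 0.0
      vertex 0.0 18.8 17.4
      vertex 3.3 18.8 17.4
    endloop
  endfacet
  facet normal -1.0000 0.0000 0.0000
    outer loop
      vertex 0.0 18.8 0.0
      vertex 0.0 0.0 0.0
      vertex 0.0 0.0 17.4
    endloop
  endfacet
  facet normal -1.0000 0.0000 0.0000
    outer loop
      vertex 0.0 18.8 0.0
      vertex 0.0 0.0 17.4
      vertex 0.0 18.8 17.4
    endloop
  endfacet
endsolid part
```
; perimeter-only toolpath
G21 ; units = mm
G90 ; absolute positioning
G28 ; home
; layer 1
G0 Z2.2
G0 X0.0 Y0.0
G1 X12.2 Y0.0
G1 X12.2 Y7.8
G1 X3.3 Y7.8
G1 X3.3 Y18.8
G1 X0.0 Y18.8
G1 X0.0 Y0.0
; layer 2
G0 Z4.3
G0 X0.0 Y0.0
G1 X12.2 Y0.0
G1 X12.2 Y7.8
G1 X3.3 Y7.8
G1 X3.3 Y18.8
G1 X0.0 Y18.8
G1 X0.0 Y0.0
; layer 3
G0 Z6.5
G0 X0.0 Y0.0
G1 X12.2 Y0.0
G1 X12.2 Y7.8
G1 X3.3 Y7.8
G1 X3.3 Y18.8
G1 X0.0 Y18.8
G1 X0.0 Y0.0
; layer 4
G0 Z8.7
G0 X0.0 Y0.0
G1 X12.2 Y0.0
G1 X12.2 Y7.8
G1 X3.3 Y7.8
G1 X3.3 Y18.8
G1 X0.0 Y18.8
G1 X0.0 Y0.0
; layer 5
G0 Z10.9
G0 X0.0 Y0.0
G1 X12.2 Y0.0
G1 X12.2 Y7.8
G1 X3.3 Y7.8
G1 X3.3 Y18.8
G1 X0.0 Y18.8
G1 X0.0 Y0.0
; layer 6
G0 Z13.0
G0 X0.0 Y0.0
G1 X12.2 Y0.0
G1 X12.2 Y7.8
G1 X3.3 Y7.8
G1 X3.3 Y18.8
G1 X0.0 Y18.8
G1 X0.0 Y0.0
; layer 7
G0 Z15.2
G0 X0.0 Y0.0
G1 X12.2 Y0.0
G1 X12.2 Y7.8
G1 X3.3 Y7.8
G1 X3.3 Y18.8
G1 X0.0 Y18.8
G1 X0.0 Y0.0
; layer 8
G0 Z17.4
G0 X0.0 Y0.0
G1 X12.2 Y0.0
G1 X12.2 Y7.8
G1 X3.3 Y7.8
G1 X3.3 Y18.8
G1 X0.0 Y18.8
G1 X0.0 Y0.0
M2 ; end

The solid is an L-shaped prism: outer 12.2 × 18.8 mm, arm thicknesses ≈ 7.8 mm (horizontal) and 3.3 mm (vertical), extruded 17.4 mm in z. Slicing at Δz = 2.2 mm — 8 equal slices spanning the solid's height, so layer i sits at z = i·h/8 — gives 8 non-empty perimeters. Each is a 6-segment closed polygon; G0 lifts to the layer z and rapids to the start vertex, then G1 traces the edges.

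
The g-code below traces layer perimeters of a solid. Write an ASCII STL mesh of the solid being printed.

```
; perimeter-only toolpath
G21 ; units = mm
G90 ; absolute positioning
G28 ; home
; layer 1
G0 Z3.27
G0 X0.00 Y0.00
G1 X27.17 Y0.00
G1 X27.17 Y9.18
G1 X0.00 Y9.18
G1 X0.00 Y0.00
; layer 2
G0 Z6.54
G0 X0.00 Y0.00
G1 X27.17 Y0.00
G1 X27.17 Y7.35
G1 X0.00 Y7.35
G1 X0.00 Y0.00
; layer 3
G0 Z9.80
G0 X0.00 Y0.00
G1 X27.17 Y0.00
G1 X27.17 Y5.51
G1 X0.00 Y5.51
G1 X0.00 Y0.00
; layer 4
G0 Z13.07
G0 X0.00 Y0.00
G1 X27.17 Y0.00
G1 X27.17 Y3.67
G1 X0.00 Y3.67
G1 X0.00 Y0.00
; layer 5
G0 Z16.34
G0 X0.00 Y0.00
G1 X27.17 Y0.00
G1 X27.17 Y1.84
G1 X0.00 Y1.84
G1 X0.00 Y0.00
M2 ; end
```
solid part
  facet normal 0.0000 0.0000 -1.0000
    outer loop
      vertex 27.17 11.02 0.00
      vertex 27.17 0.00 0.00
      vertex 0.00 0.00 0.00
    endloop
  endfacet
  facet normal 0.0000 0.0000 -1.0000
    outer loop
      vertex 0.00 11.02 0.00
      vertex 27.17 11.02 0.00
      vertex 0.00 0.00 0.00
    endloop
  endfacet
  facet normal 0.0000 -1.0000 0.0000
    outer loop
      vertex 0.00 0.00 0.00
      vertex 27.17 0.00 0.00
      vertex 27.17 0.00 19.61
    endloop
  endfacet
  facet normal 0.0000 -1.0000 0.0000
    outer loop
      vertex 0.00 0.00 0.00
      vertex 27.17 0.00 19.61
      vertex 0.00 0.00 19.61
    endloop
  endfacet
  facet normal 0.0000 0.8718 0.4899
    outer loop
      vertex 0.00 0.00 19.61
      vertex 27.17 0.00 19.61
      vertex 27.17 11.02 0.00
    endloop
  endfacet
  facet normal 0.0000 0.8718 0.4899
    outer loop
      vertex 0.00 0.00 19.61
      vertex 27.17 11.02 0.00
      vertex 0.00 11.02 0.00
    endloop
  endfacet
  facet normal -1.0000 0.0000 0.0000
    outer loop
      vertex 0.00 0.00 19.61
      vertex 0.00 11.02 0.00
      vertex 0.00 0.00 0.00
    endloop
  endfacet
  facet normal 1.0000 0.0000 0.0000
    outer loop
      vertex 27.17 0.00 0.00
      vertex 27.17 11.02 0.00
      vertex 27.17 0.00 19.61
    endloop
  endfacet
endsolid part

The G0 Z moves step by Δz≈3.27 mm. The G1 loops shrink linearly with z, so the solid tapers from its base footprint up to z≈19.6. Closing with a flat bottom cap and the tapered top and triangulating gives 8 facets — a wedge (ramp): 27.2 × 11 mm base, rising to 19.6 mm along the y=0 edge and sloping linearly to z=0 at y=11.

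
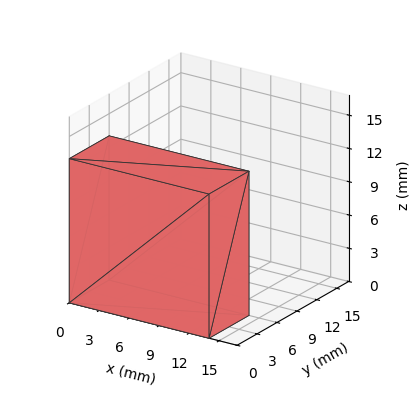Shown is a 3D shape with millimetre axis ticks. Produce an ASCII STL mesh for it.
Reading the render: the shape is a rectangular box, roughly 14 × 6 mm footprint and 13 mm tall (dimensions read to the nearest mm from the axis ticks). For the STL, each face is triangulated and given an outward normal.

solid part
  facet normal 0.0000 0.0000 -1.0000
    outer loop
      vertex 14.0 6.0 0.0
      vertex 14.0 0.0 0.0
      vertex 0.0 0.0 0.0
    endloop
  endfacet
  facet normal 0.0000 0.0000 -1.0000
    outer loop
      vertex 0.0 6.0 0.0
      vertex 14.0 6.0 0.0
      vertex 0.0 0.0 0.0
    endloop
  endfacet
  facet normal 0.0000 0.0000 1.0000
    outer loop
      vertex 0.0 0.0 13.0
      vertex 14.0 0.0 13.0
      vertex 14.0 6.0 13.0
    endloop
  endfacet
  facet normal 0.0000 0.0000 1.0000
    outer loop
      vertex 0.0 0.0 13.0
      vertex 14.0 6.0 13.0
      vertex 0.0 6.0 13.0
    endloop
  endfacet
  facet normal 0.0000 -1.0000 0.0000
    outer loop
      vertex 0.0 0.0 0.0
      vertex 14.0 0.0 0.0
      vertex 14.0 0.0 13.0
    endloop
  endfacet
  facet normal 0.0000 -1.0000 0.0000
    outer loop
      vertex 0.0 0.0 0.0
      vertex 14.0 0.0 13.0
      vertex 0.0 0.0 13.0
    endloop
  endfacet
  facet normal 0.0000 1.0000 0.0000
    outer loop
      vertex 14.0 6.0 13.0
      vertex 14.0 6.0 0.0
      vertex 0.0 6.0 0.0
    endloop
  endfacet
  facet normal 0.0000 1.0000 0.0000
    outer loop
      vertex 0.0 6.0 13.0
      vertex 14.0 6.0 13.0
      vertex 0.0 6.0 0.0
    endloop
  endfacet
  facet normal -1.0000 0.0000 0.0000
    outer loop
      vertex 0.0 6.0 13.0
      vertex 0.0 6.0 0.0
      vertex 0.0 0.0 0.0
    endloop
  endfacet
  facet normal -1.0000 0.0000 0.0000
    outer loop
      vertex 0.0 0.0 13.0
      vertex 0.0 6.0 13.0
      vertex 0.0 0.0 0.0
    endloop
  endfacet
  facet normal 1.0000 0.0000 0.0000
    outer loop
      vertex 14.0 0.0 0.0
      vertex 14.0 6.0 0.0
      vertex 14.0 6.0 13.0
    endloop
  endfacet
  facet normal 1.0000 0.0000 0.0000
    outer loop
      vertex 14.0 0.0 0.0
      vertex 14.0 6.0 13.0
      vertex 14.0 0.0 13.0
    endloop
  endfacet
endsolid part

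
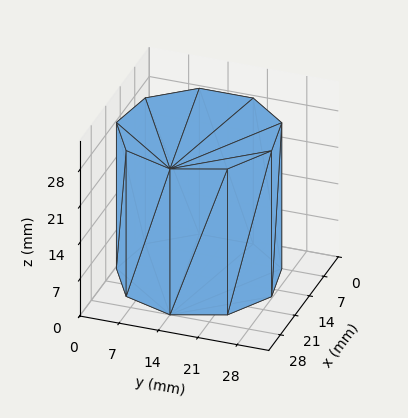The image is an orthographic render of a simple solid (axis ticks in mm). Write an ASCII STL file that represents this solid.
Reading the render: the shape is a regular 9-sided prism (a cylinder approximated with 9 flat sides), circumscribed radius ≈ 14 mm, height ≈ 28 mm (dimensions read to the nearest mm from the axis ticks). For the STL, each face is triangulated and given an outward normal.

solid part
  facet normal 0.0000 0.0000 -1.0000
    outer loop
      vertex 16.431 27.787 0.000
      vertex 24.725 22.999 0.000
      vertex 28.000 14.000 0.000
    endloop
  endfacet
  facet normal 0.0000 0.0000 -1.0000
    outer loop
      vertex 7.000 26.124 0.000
      vertex 16.431 27.787 0.000
      vertex 28.000 14.000 0.000
    endloop
  endfacet
  facet normal 0.0000 0.0000 -1.0000
    outer loop
      vertex 0.844 18.788 0.000
      vertex 7.000 26.124 0.000
      vertex 28.000 14.000 0.000
    endloop
  endfacet
  facet normal 0.0000 0.0000 -1.0000
    outer loop
      vertex 0.844 9.212 0.000
      vertex 0.844 18.788 0.000
      vertex 28.000 14.000 0.000
    endloop
  endfacet
  facet normal 0.0000 0.0000 -1.0000
    outer loop
      vertex 7.000 1.876 0.000
      vertex 0.844 9.212 0.000
      vertex 28.000 14.000 0.000
    endloop
  endfacet
  facet normal 0.0000 0.0000 -1.0000
    outer loop
      vertex 16.431 0.213 0.000
      vertex 7.000 1.876 0.000
      vertex 28.000 14.000 0.000
    endloop
  endfacet
  facet normal 0.0000 0.0000 -1.0000
    outer loop
      vertex 24.725 5.001 0.000
      vertex 16.431 0.213 0.000
      vertex 28.000 14.000 0.000
    endloop
  endfacet
  facet normal 0.0000 0.0000 1.0000
    outer loop
      vertex 28.000 14.000 28.000
      vertex 24.725 22.999 28.000
      vertex 16.431 27.787 28.000
    endloop
  endfacet
  facet normal 0.0000 0.0000 1.0000
    outer loop
      vertex 28.000 14.000 28.000
      vertex 16.431 27.787 28.000
      vertex 7.000 26.124 28.000
    endloop
  endfacet
  facet normal 0.0000 0.0000 1.0000
    outer loop
      vertex 28.000 14.000 28.000
      vertex 7.000 26.124 28.000
      vertex 0.844 18.788 28.000
    endloop
  endfacet
  facet normal 0.0000 0.0000 1.0000
    outer loop
      vertex 28.000 14.000 28.000
      vertex 0.844 18.788 28.000
      vertex 0.844 9.212 28.000
    endloop
  endfacet
  facet normal 0.0000 0.0000 1.0000
    outer loop
      vertex 28.000 14.000 28.000
      vertex 0.844 9.212 28.000
      vertex 7.000 1.876 28.000
    endloop
  endfacet
  facet normal 0.0000 0.0000 1.0000
    outer loop
      vertex 28.000 14.000 28.000
      vertex 7.000 1.876 28.000
      vertex 16.431 0.213 28.000
    endloop
  endfacet
  facet normal 0.0000 0.0000 1.0000
    outer loop
      vertex 28.000 14.000 28.000
      vertex 16.431 0.213 28.000
      vertex 24.725 5.001 28.000
    endloop
  endfacet
  facet normal 0.9397 0.3420 0.0000
    outer loop
      vertex 28.000 14.000 0.000
      vertex 24.725 22.999 0.000
      vertex 24.725 22.999 28.000
    endloop
  endfacet
  facet normal 0.9397 0.3420 0.0000
    outer loop
      vertex 28.000 14.000 0.000
      vertex 24.725 22.999 28.000
      vertex 28.000 14.000 28.000
    endloop
  endfacet
  facet normal 0.5000 0.8660 0.0000
    outer loop
      vertex 24.725 22.999 0.000
      vertex 16.431 27.787 0.000
      vertex 16.431 27.787 28.000
    endloop
  endfacet
  facet normal 0.5000 0.8660 0.0000
    outer loop
      vertex 24.725 22.999 0.000
      vertex 16.431 27.787 28.000
      vertex 24.725 22.999 28.000
    endloop
  endfacet
  facet normal -0.1737 0.9848 0.0000
    outer loop
      vertex 16.431 27.787 0.000
      vertex 7.000 26.124 0.000
      vertex 7.000 26.124 28.000
    endloop
  endfacet
  facet normal -0.1737 0.9848 0.0000
    outer loop
      vertex 16.431 27.787 0.000
      vertex 7.000 26.124 28.000
      vertex 16.431 27.787 28.000
    endloop
  endfacet
  facet normal -0.7660 0.6428 0.0000
    outer loop
      vertex 7.000 26.124 0.000
      vertex 0.844 18.788 0.000
      vertex 0.844 18.788 28.000
    endloop
  endfacet
  facet normal -0.7660 0.6428 0.0000
    outer loop
      vertex 7.000 26.124 0.000
      vertex 0.844 18.788 28.000
      vertex 7.000 26.124 28.000
    endloop
  endfacet
  facet normal -1.0000 0.0000 0.0000
    outer loop
      vertex 0.844 18.788 0.000
      vertex 0.844 9.212 0.000
      vertex 0.844 9.212 28.000
    endloop
  endfacet
  facet normal -1.0000 0.0000 0.0000
    outer loop
      vertex 0.844 18.788 0.000
      vertex 0.844 9.212 28.000
      vertex 0.844 18.788 28.000
    endloop
  endfacet
  facet normal -0.7660 -0.6428 0.0000
    outer loop
      vertex 0.844 9.212 0.000
      vertex 7.000 1.876 0.000
      vertex 7.000 1.876 28.000
    endloop
  endfacet
  facet normal -0.7660 -0.6428 0.0000
    outer loop
      vertex 0.844 9.212 0.000
      vertex 7.000 1.876 28.000
      vertex 0.844 9.212 28.000
    endloop
  endfacet
  facet normal -0.1737 -0.9848 0.0000
    outer loop
      vertex 7.000 1.876 0.000
      vertex 16.431 0.213 0.000
      vertex 16.431 0.213 28.000
    endloop
  endfacet
  facet normal -0.1737 -0.9848 0.0000
    outer loop
      vertex 7.000 1.876 0.000
      vertex 16.431 0.213 28.000
      vertex 7.000 1.876 28.000
    endloop
  endfacet
  facet normal 0.5000 -0.8660 0.0000
    outer loop
      vertex 16.431 0.213 0.000
      vertex 24.725 5.001 0.000
      vertex 24.725 5.001 28.000
    endloop
  endfacet
  facet normal 0.5000 -0.8660 0.0000
    outer loop
      vertex 16.431 0.213 0.000
      vertex 24.725 5.001 28.000
      vertex 16.431 0.213 28.000
    endloop
  endfacet
  facet normal 0.9397 -0.3420 0.0000
    outer loop
      vertex 24.725 5.001 0.000
      vertex 28.000 14.000 0.000
      vertex 28.000 14.000 28.000
    endloop
  endfacet
  facet normal 0.9397 -0.3420 0.0000
    outer loop
      vertex 24.725 5.001 0.000
      vertex 28.000 14.000 28.000
      vertex 24.725 5.001 28.000
    endloop
  endfacet
endsolid part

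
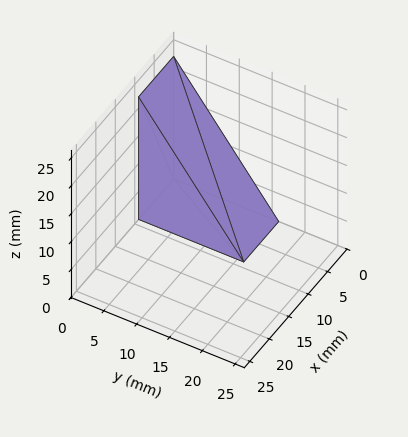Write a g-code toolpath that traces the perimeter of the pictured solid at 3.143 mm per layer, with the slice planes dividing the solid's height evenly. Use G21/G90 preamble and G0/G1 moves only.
Reading the render: the shape is a wedge (ramp): 9 × 16 mm base, rising to 22 mm along the y=0 edge and sloping linearly to z=0 at y=16 (dimensions read to the nearest mm from the axis ticks). For the g-code, the solid's height is divided into equal slices at the stated Δz and each level perimeter traced with G1 moves after a G0 lift.

; perimeter-only toolpath
G21 ; units = mm
G90 ; absolute positioning
G28 ; home
; layer 1
G0 Z3.143
G0 X0.000 Y0.000
G1 X9.000 Y0.000
G1 X9.000 Y13.714
G1 X0.000 Y13.714
G1 X0.000 Y0.000
; layer 2
G0 Z6.286
G0 X0.000 Y0.000
G1 X9.000 Y0.000
G1 X9.000 Y11.429
G1 X0.000 Y11.429
G1 X0.000 Y0.000
; layer 3
G0 Z9.429
G0 X0.000 Y0.000
G1 X9.000 Y0.000
G1 X9.000 Y9.143
G1 X0.000 Y9.143
G1 X0.000 Y0.000
; layer 4
G0 Z12.571
G0 X0.000 Y0.000
G1 X9.000 Y0.000
G1 X9.000 Y6.857
G1 X0.000 Y6.857
G1 X0.000 Y0.000
; layer 5
G0 Z15.714
G0 X0.000 Y0.000
G1 X9.000 Y0.000
G1 X9.000 Y4.571
G1 X0.000 Y4.571
G1 X0.000 Y0.000
; layer 6
G0 Z18.857
G0 X0.000 Y0.000
G1 X9.000 Y0.000
G1 X9.000 Y2.286
G1 X0.000 Y2.286
G1 X0.000 Y0.000
M2 ; end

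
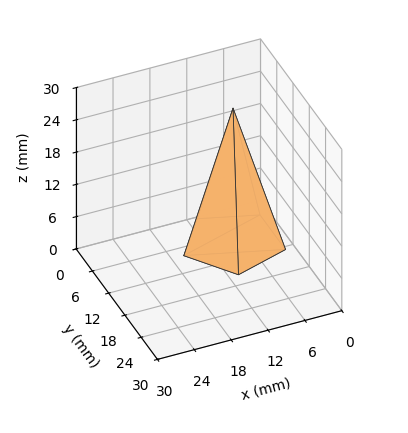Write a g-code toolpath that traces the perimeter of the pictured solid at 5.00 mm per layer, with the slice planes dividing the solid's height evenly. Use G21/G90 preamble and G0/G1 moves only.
Reading the render: the shape is a regular 5-sided pyramid, base circumscribed radius ≈ 8 mm, apex at z ≈ 25 mm (dimensions read to the nearest mm from the axis ticks). For the g-code, the solid's height is divided into equal slices at the stated Δz and each level perimeter traced with G1 moves after a G0 lift.

; perimeter-only toolpath
G21 ; units = mm
G90 ; absolute positioning
G28 ; home
; layer 1
G0 Z5.00
G0 X14.40 Y8.00
G1 X9.98 Y14.09
G1 X2.82 Y11.76
G1 X2.82 Y4.24
G1 X9.98 Y1.91
G1 X14.40 Y8.00
; layer 2
G0 Z10.00
G0 X12.80 Y8.00
G1 X9.48 Y12.57
G1 X4.12 Y10.82
G1 X4.12 Y5.18
G1 X9.48 Y3.43
G1 X12.80 Y8.00
; layer 3
G0 Z15.00
G0 X11.20 Y8.00
G1 X8.99 Y11.04
G1 X5.41 Y9.88
G1 X5.41 Y6.12
G1 X8.99 Y4.96
G1 X11.20 Y8.00
; layer 4
G0 Z20.00
G0 X9.60 Y8.00
G1 X8.49 Y9.52
G1 X6.71 Y8.94
G1 X6.71 Y7.06
G1 X8.49 Y6.48
G1 X9.60 Y8.00
M2 ; end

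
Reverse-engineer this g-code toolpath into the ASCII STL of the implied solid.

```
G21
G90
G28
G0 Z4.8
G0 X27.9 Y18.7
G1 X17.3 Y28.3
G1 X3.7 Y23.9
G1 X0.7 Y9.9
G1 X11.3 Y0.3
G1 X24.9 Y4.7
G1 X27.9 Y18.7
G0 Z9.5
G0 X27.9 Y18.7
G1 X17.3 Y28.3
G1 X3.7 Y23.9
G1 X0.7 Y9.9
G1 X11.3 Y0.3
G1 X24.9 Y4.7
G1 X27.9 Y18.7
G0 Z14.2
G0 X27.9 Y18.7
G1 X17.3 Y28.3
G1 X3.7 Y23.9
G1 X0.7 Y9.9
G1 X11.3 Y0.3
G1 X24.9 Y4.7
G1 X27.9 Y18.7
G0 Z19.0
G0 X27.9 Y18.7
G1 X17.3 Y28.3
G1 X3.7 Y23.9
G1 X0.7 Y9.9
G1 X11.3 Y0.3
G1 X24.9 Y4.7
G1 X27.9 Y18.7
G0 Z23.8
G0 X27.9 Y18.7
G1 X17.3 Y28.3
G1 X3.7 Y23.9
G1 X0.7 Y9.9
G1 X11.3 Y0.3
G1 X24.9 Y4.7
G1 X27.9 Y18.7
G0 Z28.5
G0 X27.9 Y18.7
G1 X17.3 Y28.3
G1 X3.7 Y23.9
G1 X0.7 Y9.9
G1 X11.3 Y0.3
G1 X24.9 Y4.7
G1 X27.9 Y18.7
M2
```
solid part
  facet normal 0.0000 0.0000 -1.0000
    outer loop
      vertex 3.7 23.9 0.0
      vertex 17.3 28.3 0.0
      vertex 27.9 18.7 0.0
    endloop
  endfacet
  facet normal 0.0000 0.0000 -1.0000
    outer loop
      vertex 0.7 9.9 0.0
      vertex 3.7 23.9 0.0
      vertex 27.9 18.7 0.0
    endloop
  endfacet
  facet normal 0.0000 0.0000 -1.0000
    outer loop
      vertex 11.3 0.3 0.0
      vertex 0.7 9.9 0.0
      vertex 27.9 18.7 0.0
    endloop
  endfacet
  facet normal 0.0000 0.0000 -1.0000
    outer loop
      vertex 24.9 4.7 0.0
      vertex 11.3 0.3 0.0
      vertex 27.9 18.7 0.0
    endloop
  endfacet
  facet normal 0.0000 0.0000 1.0000
    outer loop
      vertex 27.9 18.7 28.5
      vertex 17.3 28.3 28.5
      vertex 3.7 23.9 28.5
    endloop
  endfacet
  facet normal 0.0000 0.0000 1.0000
    outer loop
      vertex 27.9 18.7 28.5
      vertex 3.7 23.9 28.5
      vertex 0.7 9.9 28.5
    endloop
  endfacet
  facet normal 0.0000 0.0000 1.0000
    outer loop
      vertex 27.9 18.7 28.5
      vertex 0.7 9.9 28.5
      vertex 11.3 0.3 28.5
    endloop
  endfacet
  facet normal 0.0000 0.0000 1.0000
    outer loop
      vertex 27.9 18.7 28.5
      vertex 11.3 0.3 28.5
      vertex 24.9 4.7 28.5
    endloop
  endfacet
  facet normal 0.6713 0.7412 0.0000
    outer loop
      vertex 27.9 18.7 0.0
      vertex 17.3 28.3 0.0
      vertex 17.3 28.3 28.5
    endloop
  endfacet
  facet normal 0.6713 0.7412 0.0000
    outer loop
      vertex 27.9 18.7 0.0
      vertex 17.3 28.3 28.5
      vertex 27.9 18.7 28.5
    endloop
  endfacet
  facet normal -0.3078 0.9514 0.0000
    outer loop
      vertex 17.3 28.3 0.0
      vertex 3.7 23.9 0.0
      vertex 3.7 23.9 28.5
    endloop
  endfacet
  facet normal -0.3078 0.9514 0.0000
    outer loop
      vertex 17.3 28.3 0.0
      vertex 3.7 23.9 28.5
      vertex 17.3 28.3 28.5
    endloop
  endfacet
  facet normal -0.9778 0.2095 0.0000
    outer loop
      vertex 3.7 23.9 0.0
      vertex 0.7 9.9 0.0
      vertex 0.7 9.9 28.5
    endloop
  endfacet
  facet normal -0.9778 0.2095 0.0000
    outer loop
      vertex 3.7 23.9 0.0
      vertex 0.7 9.9 28.5
      vertex 3.7 23.9 28.5
    endloop
  endfacet
  facet normal -0.6713 -0.7412 0.0000
    outer loop
      vertex 0.7 9.9 0.0
      vertex 11.3 0.3 0.0
      vertex 11.3 0.3 28.5
    endloop
  endfacet
  facet normal -0.6713 -0.7412 0.0000
    outer loop
      vertex 0.7 9.9 0.0
      vertex 11.3 0.3 28.5
      vertex 0.7 9.9 28.5
    endloop
  endfacet
  facet normal 0.3078 -0.9514 0.0000
    outer loop
      vertex 11.3 0.3 0.0
      vertex 24.9 4.7 0.0
      vertex 24.9 4.7 28.5
    endloop
  endfacet
  facet normal 0.3078 -0.9514 0.0000
    outer loop
      vertex 11.3 0.3 0.0
      vertex 24.9 4.7 28.5
      vertex 11.3 0.3 28.5
    endloop
  endfacet
  facet normal 0.9778 -0.2095 0.0000
    outer loop
      vertex 24.9 4.7 0.0
      vertex 27.9 18.7 0.0
      vertex 27.9 18.7 28.5
    endloop
  endfacet
  facet normal 0.9778 -0.2095 0.0000
    outer loop
      vertex 24.9 4.7 0.0
      vertex 27.9 18.7 28.5
      vertex 24.9 4.7 28.5
    endloop
  endfacet
endsolid part

The G0 Z moves step by Δz≈4.8 mm. Every layer's G1 loop is the same polygon, so the solid is a straight extrusion of it from z=0 to z≈28.5. Closing with flat bottom and top caps and triangulating gives 20 facets — a regular 6-sided prism (a cylinder approximated with 6 flat sides), circumscribed radius ≈ 14.3 mm, height ≈ 28.5 mm.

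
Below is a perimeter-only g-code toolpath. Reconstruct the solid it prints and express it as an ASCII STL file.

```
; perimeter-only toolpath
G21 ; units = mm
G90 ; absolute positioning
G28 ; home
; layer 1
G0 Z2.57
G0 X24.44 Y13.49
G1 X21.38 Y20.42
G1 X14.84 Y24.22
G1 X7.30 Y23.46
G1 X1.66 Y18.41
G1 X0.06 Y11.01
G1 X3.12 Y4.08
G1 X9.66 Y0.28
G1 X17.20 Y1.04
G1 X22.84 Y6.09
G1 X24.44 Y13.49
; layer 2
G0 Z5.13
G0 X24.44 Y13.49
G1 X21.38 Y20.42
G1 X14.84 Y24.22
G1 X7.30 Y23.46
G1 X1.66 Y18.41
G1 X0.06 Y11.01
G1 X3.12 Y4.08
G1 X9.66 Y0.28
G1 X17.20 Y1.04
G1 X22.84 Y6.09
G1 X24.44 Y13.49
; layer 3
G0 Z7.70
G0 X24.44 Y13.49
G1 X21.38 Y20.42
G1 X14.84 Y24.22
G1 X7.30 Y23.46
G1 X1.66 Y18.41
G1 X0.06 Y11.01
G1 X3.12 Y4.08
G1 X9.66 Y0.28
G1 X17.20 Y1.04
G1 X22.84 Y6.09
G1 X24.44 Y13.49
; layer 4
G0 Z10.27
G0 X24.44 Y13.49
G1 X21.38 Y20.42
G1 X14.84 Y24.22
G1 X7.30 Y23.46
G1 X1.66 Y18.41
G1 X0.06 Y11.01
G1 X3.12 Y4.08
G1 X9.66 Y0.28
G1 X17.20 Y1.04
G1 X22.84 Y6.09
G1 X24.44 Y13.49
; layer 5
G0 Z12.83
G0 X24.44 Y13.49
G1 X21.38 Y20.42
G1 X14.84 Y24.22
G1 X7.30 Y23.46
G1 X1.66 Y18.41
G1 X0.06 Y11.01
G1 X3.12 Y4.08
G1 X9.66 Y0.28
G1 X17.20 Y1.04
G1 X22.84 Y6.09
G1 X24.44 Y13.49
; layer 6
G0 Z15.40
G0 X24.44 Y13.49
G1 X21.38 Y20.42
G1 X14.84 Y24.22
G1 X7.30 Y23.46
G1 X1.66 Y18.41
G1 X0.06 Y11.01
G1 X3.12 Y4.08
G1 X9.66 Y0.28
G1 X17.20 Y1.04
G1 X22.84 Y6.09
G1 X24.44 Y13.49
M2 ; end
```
solid part
  facet normal 0.0000 0.0000 -1.0000
    outer loop
      vertex 14.84 24.22 0.00
      vertex 21.38 20.42 0.00
      vertex 24.44 13.49 0.00
    endloop
  endfacet
  facet normal 0.0000 0.0000 -1.0000
    outer loop
      vertex 7.30 23.46 0.00
      vertex 14.84 24.22 0.00
      vertex 24.44 13.49 0.00
    endloop
  endfacet
  facet normal 0.0000 0.0000 -1.0000
    outer loop
      vertex 1.66 18.41 0.00
      vertex 7.30 23.46 0.00
      vertex 24.44 13.49 0.00
    endloop
  endfacet
  facet normal 0.0000 0.0000 -1.0000
    outer loop
      vertex 0.06 11.01 0.00
      vertex 1.66 18.41 0.00
      vertex 24.44 13.49 0.00
    endloop
  endfacet
  facet normal 0.0000 0.0000 -1.0000
    outer loop
      vertex 3.12 4.08 0.00
      vertex 0.06 11.01 0.00
      vertex 24.44 13.49 0.00
    endloop
  endfacet
  facet normal 0.0000 0.0000 -1.0000
    outer loop
      vertex 9.66 0.28 0.00
      vertex 3.12 4.08 0.00
      vertex 24.44 13.49 0.00
    endloop
  endfacet
  facet normal 0.0000 0.0000 -1.0000
    outer loop
      vertex 17.20 1.04 0.00
      vertex 9.66 0.28 0.00
      vertex 24.44 13.49 0.00
    endloop
  endfacet
  facet normal 0.0000 0.0000 -1.0000
    outer loop
      vertex 22.84 6.09 0.00
      vertex 17.20 1.04 0.00
      vertex 24.44 13.49 0.00
    endloop
  endfacet
  facet normal 0.0000 0.0000 1.0000
    outer loop
      vertex 24.44 13.49 15.40
      vertex 21.38 20.42 15.40
      vertex 14.84 24.22 15.40
    endloop
  endfacet
  facet normal 0.0000 0.0000 1.0000
    outer loop
      vertex 24.44 13.49 15.40
      vertex 14.84 24.22 15.40
      vertex 7.30 23.46 15.40
    endloop
  endfacet
  facet normal 0.0000 0.0000 1.0000
    outer loop
      vertex 24.44 13.49 15.40
      vertex 7.30 23.46 15.40
      vertex 1.66 18.41 15.40
    endloop
  endfacet
  facet normal 0.0000 0.0000 1.0000
    outer loop
      vertex 24.44 13.49 15.40
      vertex 1.66 18.41 15.40
      vertex 0.06 11.01 15.40
    endloop
  endfacet
  facet normal 0.0000 0.0000 1.0000
    outer loop
      vertex 24.44 13.49 15.40
      vertex 0.06 11.01 15.40
      vertex 3.12 4.08 15.40
    endloop
  endfacet
  facet normal 0.0000 0.0000 1.0000
    outer loop
      vertex 24.44 13.49 15.40
      vertex 3.12 4.08 15.40
      vertex 9.66 0.28 15.40
    endloop
  endfacet
  facet normal 0.0000 0.0000 1.0000
    outer loop
      vertex 24.44 13.49 15.40
      vertex 9.66 0.28 15.40
      vertex 17.20 1.04 15.40
    endloop
  endfacet
  facet normal 0.0000 0.0000 1.0000
    outer loop
      vertex 24.44 13.49 15.40
      vertex 17.20 1.04 15.40
      vertex 22.84 6.09 15.40
    endloop
  endfacet
  facet normal 0.9148 0.4039 0.0000
    outer loop
      vertex 24.44 13.49 0.00
      vertex 21.38 20.42 0.00
      vertex 21.38 20.42 15.40
    endloop
  endfacet
  facet normal 0.9148 0.4039 0.0000
    outer loop
      vertex 24.44 13.49 0.00
      vertex 21.38 20.42 15.40
      vertex 24.44 13.49 15.40
    endloop
  endfacet
  facet normal 0.5024 0.8646 0.0000
    outer loop
      vertex 21.38 20.42 0.00
      vertex 14.84 24.22 0.00
      vertex 14.84 24.22 15.40
    endloop
  endfacet
  facet normal 0.5024 0.8646 0.0000
    outer loop
      vertex 21.38 20.42 0.00
      vertex 14.84 24.22 15.40
      vertex 21.38 20.42 15.40
    endloop
  endfacet
  facet normal -0.1003 0.9950 0.0000
    outer loop
      vertex 14.84 24.22 0.00
      vertex 7.30 23.46 0.00
      vertex 7.30 23.46 15.40
    endloop
  endfacet
  facet normal -0.1003 0.9950 0.0000
    outer loop
      vertex 14.84 24.22 0.00
      vertex 7.30 23.46 15.40
      vertex 14.84 24.22 15.40
    endloop
  endfacet
  facet normal -0.6671 0.7450 0.0000
    outer loop
      vertex 7.30 23.46 0.00
      vertex 1.66 18.41 0.00
      vertex 1.66 18.41 15.40
    endloop
  endfacet
  facet normal -0.6671 0.7450 0.0000
    outer loop
      vertex 7.30 23.46 0.00
      vertex 1.66 18.41 15.40
      vertex 7.30 23.46 15.40
    endloop
  endfacet
  facet normal -0.9774 0.2113 0.0000
    outer loop
      vertex 1.66 18.41 0.00
      vertex 0.06 11.01 0.00
      vertex 0.06 11.01 15.40
    endloop
  endfacet
  facet normal -0.9774 0.2113 0.0000
    outer loop
      vertex 1.66 18.41 0.00
      vertex 0.06 11.01 15.40
      vertex 1.66 18.41 15.40
    endloop
  endfacet
  facet normal -0.9148 -0.4039 0.0000
    outer loop
      vertex 0.06 11.01 0.00
      vertex 3.12 4.08 0.00
      vertex 3.12 4.08 15.40
    endloop
  endfacet
  facet normal -0.9148 -0.4039 0.0000
    outer loop
      vertex 0.06 11.01 0.00
      vertex 3.12 4.08 15.40
      vertex 0.06 11.01 15.40
    endloop
  endfacet
  facet normal -0.5024 -0.8646 0.0000
    outer loop
      vertex 3.12 4.08 0.00
      vertex 9.66 0.28 0.00
      vertex 9.66 0.28 15.40
    endloop
  endfacet
  facet normal -0.5024 -0.8646 0.0000
    outer loop
      vertex 3.12 4.08 0.00
      vertex 9.66 0.28 15.40
      vertex 3.12 4.08 15.40
    endloop
  endfacet
  facet normal 0.1003 -0.9950 0.0000
    outer loop
      vertex 9.66 0.28 0.00
      vertex 17.20 1.04 0.00
      vertex 17.20 1.04 15.40
    endloop
  endfacet
  facet normal 0.1003 -0.9950 0.0000
    outer loop
      vertex 9.66 0.28 0.00
      vertex 17.20 1.04 15.40
      vertex 9.66 0.28 15.40
    endloop
  endfacet
  facet normal 0.6671 -0.7450 0.0000
    outer loop
      vertex 17.20 1.04 0.00
      vertex 22.84 6.09 0.00
      vertex 22.84 6.09 15.40
    endloop
  endfacet
  facet normal 0.6671 -0.7450 0.0000
    outer loop
      vertex 17.20 1.04 0.00
      vertex 22.84 6.09 15.40
      vertex 17.20 1.04 15.40
    endloop
  endfacet
  facet normal 0.9774 -0.2113 0.0000
    outer loop
      vertex 22.84 6.09 0.00
      vertex 24.44 13.49 0.00
      vertex 24.44 13.49 15.40
    endloop
  endfacet
  facet normal 0.9774 -0.2113 0.0000
    outer loop
      vertex 22.84 6.09 0.00
      vertex 24.44 13.49 15.40
      vertex 22.84 6.09 15.40
    endloop
  endfacet
endsolid part

The G0 Z moves step by Δz≈2.57 mm. Every layer's G1 loop is the same polygon, so the solid is a straight extrusion of it from z=0 to z≈15.4. Closing with flat bottom and top caps and triangulating gives 36 facets — a regular 10-sided prism (a cylinder approximated with 10 flat sides), circumscribed radius ≈ 12.2 mm, height ≈ 15.4 mm.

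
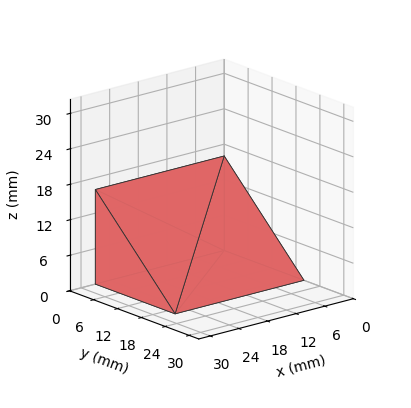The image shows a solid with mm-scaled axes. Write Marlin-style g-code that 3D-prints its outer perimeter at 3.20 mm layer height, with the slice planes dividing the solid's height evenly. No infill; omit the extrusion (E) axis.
Reading the render: the shape is a wedge (ramp): 27 × 20 mm base, rising to 16 mm along the y=0 edge and sloping linearly to z=0 at y=20 (dimensions read to the nearest mm from the axis ticks). For the g-code, the solid's height is divided into equal slices at the stated Δz and each level perimeter traced with G1 moves after a G0 lift.

; perimeter-only toolpath
G21 ; units = mm
G90 ; absolute positioning
G28 ; home
; layer 1
G0 Z3.20
G0 X0.00 Y0.00
G1 X27.00 Y0.00
G1 X27.00 Y16.00
G1 X0.00 Y16.00
G1 X0.00 Y0.00
; layer 2
G0 Z6.40
G0 X0.00 Y0.00
G1 X27.00 Y0.00
G1 X27.00 Y12.00
G1 X0.00 Y12.00
G1 X0.00 Y0.00
; layer 3
G0 Z9.60
G0 X0.00 Y0.00
G1 X27.00 Y0.00
G1 X27.00 Y8.00
G1 X0.00 Y8.00
G1 X0.00 Y0.00
; layer 4
G0 Z12.80
G0 X0.00 Y0.00
G1 X27.00 Y0.00
G1 X27.00 Y4.00
G1 X0.00 Y4.00
G1 X0.00 Y0.00
M2 ; end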